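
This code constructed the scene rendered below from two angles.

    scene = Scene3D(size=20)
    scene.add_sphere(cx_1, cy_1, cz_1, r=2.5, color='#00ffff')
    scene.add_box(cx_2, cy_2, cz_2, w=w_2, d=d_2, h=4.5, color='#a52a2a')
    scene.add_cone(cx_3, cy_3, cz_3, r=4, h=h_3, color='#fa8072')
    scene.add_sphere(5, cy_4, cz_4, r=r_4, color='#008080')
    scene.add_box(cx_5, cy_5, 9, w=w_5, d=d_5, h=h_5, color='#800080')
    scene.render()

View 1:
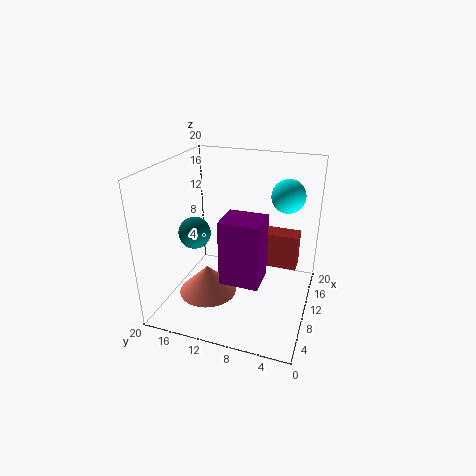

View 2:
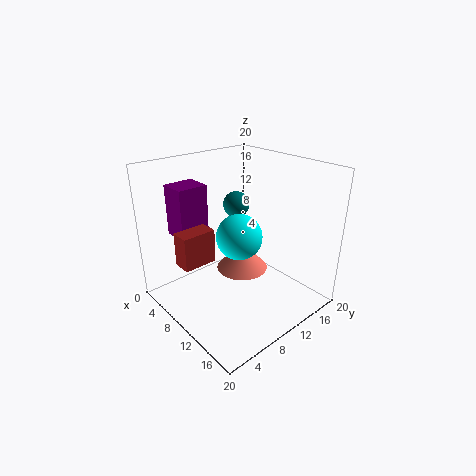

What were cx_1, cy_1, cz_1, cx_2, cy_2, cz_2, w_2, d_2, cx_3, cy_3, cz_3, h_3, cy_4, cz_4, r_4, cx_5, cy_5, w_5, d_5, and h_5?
cx_1 = 16.5, cy_1 = 4.5, cz_1 = 14.5, cx_2 = 7.5, cy_2 = 1.5, cz_2 = 8, w_2 = 2.5, d_2 = 4.5, cx_3 = 7, cy_3 = 13.5, cz_3 = 2.5, h_3 = 4, cy_4 = 14, cz_4 = 12.5, r_4 = 2, cx_5 = 0.5, cy_5 = 4.5, w_5 = 4, d_5 = 4.5, h_5 = 7.5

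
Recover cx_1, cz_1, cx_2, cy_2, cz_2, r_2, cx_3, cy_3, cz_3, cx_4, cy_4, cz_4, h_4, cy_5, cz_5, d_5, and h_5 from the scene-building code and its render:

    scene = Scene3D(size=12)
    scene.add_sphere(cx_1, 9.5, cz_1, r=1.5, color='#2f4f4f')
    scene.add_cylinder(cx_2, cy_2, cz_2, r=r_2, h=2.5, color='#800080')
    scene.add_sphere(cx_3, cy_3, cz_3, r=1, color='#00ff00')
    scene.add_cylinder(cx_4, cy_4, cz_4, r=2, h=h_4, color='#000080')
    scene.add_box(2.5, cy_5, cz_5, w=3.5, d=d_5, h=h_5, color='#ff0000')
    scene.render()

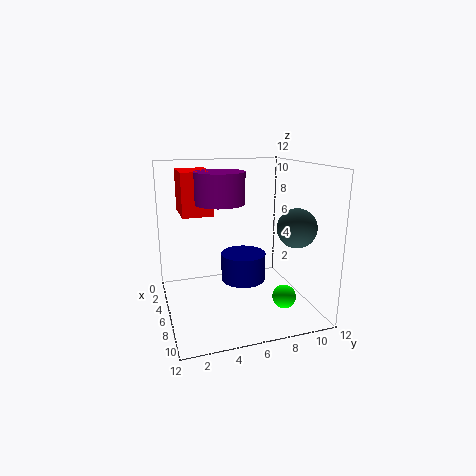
cx_1 = 9.5
cz_1 = 7.5
cx_2 = 6
cy_2 = 4.5
cz_2 = 9
r_2 = 2
cx_3 = 8
cy_3 = 9.5
cz_3 = 1
cx_4 = 4.5
cy_4 = 7
cz_4 = 1.5
h_4 = 2.5
cy_5 = 1.5
cz_5 = 8
d_5 = 2.5
h_5 = 3.5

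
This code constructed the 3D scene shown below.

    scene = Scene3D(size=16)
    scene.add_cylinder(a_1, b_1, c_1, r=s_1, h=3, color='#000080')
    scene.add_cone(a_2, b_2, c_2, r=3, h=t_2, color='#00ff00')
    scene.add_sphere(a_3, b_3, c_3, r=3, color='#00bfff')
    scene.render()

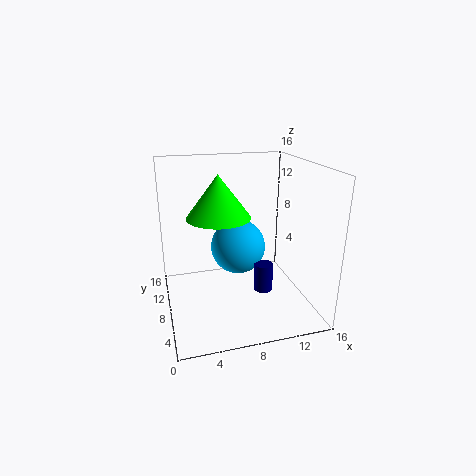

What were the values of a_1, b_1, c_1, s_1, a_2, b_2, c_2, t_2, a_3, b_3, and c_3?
a_1 = 10; b_1 = 5; c_1 = 3; s_1 = 1; a_2 = 5; b_2 = 4; c_2 = 12; t_2 = 4; a_3 = 8; b_3 = 8; c_3 = 7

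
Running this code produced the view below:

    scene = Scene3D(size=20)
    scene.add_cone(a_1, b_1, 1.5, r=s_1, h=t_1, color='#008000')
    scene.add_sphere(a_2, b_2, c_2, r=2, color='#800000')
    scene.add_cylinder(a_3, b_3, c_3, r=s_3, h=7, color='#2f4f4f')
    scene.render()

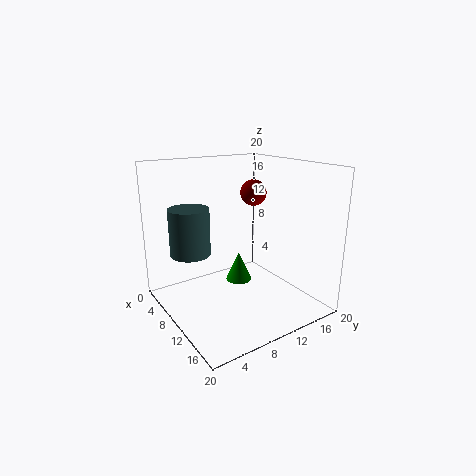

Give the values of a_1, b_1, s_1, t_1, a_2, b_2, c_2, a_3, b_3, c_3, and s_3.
a_1 = 6.5; b_1 = 12.5; s_1 = 2; t_1 = 4.5; a_2 = 6; b_2 = 15.5; c_2 = 15; a_3 = 4; b_3 = 5.5; c_3 = 6.5; s_3 = 3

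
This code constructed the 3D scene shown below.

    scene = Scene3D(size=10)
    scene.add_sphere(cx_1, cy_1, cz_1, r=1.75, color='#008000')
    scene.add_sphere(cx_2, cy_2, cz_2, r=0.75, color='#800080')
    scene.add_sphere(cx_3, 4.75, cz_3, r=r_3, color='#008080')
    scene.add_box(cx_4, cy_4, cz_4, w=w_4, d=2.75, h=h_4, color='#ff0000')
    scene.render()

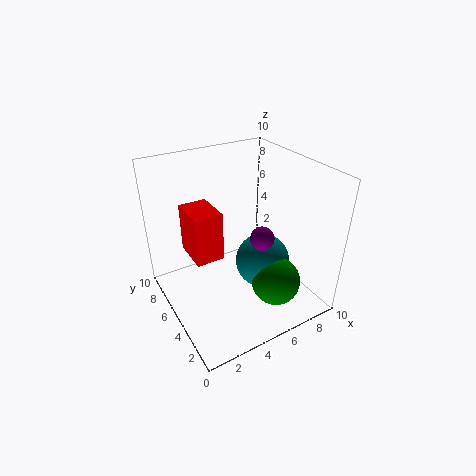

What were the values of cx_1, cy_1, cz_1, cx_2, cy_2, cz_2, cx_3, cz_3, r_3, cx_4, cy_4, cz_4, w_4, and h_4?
cx_1 = 7, cy_1 = 3, cz_1 = 1.75, cx_2 = 5.25, cy_2 = 2.5, cz_2 = 6.25, cx_3 = 7, cz_3 = 2.5, r_3 = 2, cx_4 = 2, cy_4 = 5.25, cz_4 = 3.5, w_4 = 2, h_4 = 3.5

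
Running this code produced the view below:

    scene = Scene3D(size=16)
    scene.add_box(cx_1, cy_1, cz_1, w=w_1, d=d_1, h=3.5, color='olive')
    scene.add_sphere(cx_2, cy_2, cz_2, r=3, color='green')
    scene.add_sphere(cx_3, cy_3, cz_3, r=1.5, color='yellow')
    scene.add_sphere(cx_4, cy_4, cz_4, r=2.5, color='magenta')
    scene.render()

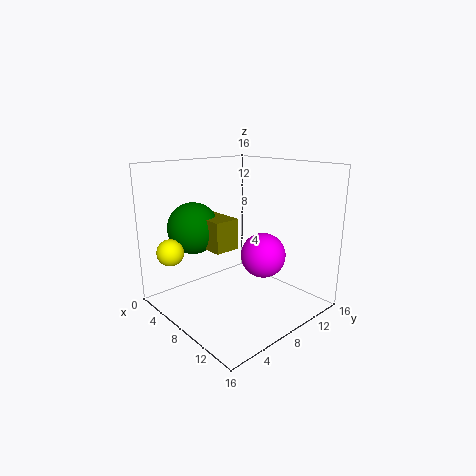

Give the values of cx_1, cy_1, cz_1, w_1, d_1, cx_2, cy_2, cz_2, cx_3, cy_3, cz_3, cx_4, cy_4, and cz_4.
cx_1 = 3; cy_1 = 5.5; cz_1 = 6.5; w_1 = 4.5; d_1 = 3; cx_2 = 3; cy_2 = 5.5; cz_2 = 8.5; cx_3 = 3.5; cy_3 = 2; cz_3 = 6.5; cx_4 = 10; cy_4 = 10; cz_4 = 6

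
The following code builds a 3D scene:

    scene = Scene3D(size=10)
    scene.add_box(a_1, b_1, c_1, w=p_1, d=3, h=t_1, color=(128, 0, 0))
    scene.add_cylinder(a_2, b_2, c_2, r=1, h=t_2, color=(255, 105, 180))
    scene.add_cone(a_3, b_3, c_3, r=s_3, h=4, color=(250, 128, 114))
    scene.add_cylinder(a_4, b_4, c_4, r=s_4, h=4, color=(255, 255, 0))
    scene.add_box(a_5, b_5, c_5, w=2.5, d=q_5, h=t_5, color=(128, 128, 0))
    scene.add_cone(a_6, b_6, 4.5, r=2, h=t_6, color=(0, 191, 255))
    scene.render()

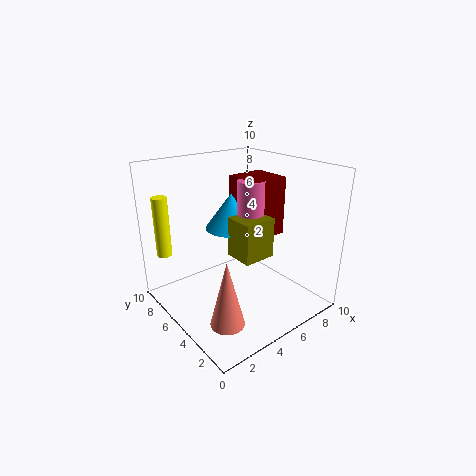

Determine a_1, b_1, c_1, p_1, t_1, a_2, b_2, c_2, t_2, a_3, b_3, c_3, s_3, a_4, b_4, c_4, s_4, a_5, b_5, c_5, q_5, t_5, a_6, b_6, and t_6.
a_1 = 6.75
b_1 = 5.25
c_1 = 4
p_1 = 3
t_1 = 4.5
a_2 = 7
b_2 = 6
c_2 = 4.25
t_2 = 4.25
a_3 = 1.25
b_3 = 1.25
c_3 = 2
s_3 = 1
a_4 = 0.5
b_4 = 7.25
c_4 = 4.25
s_4 = 0.5
a_5 = 5.25
b_5 = 4.25
c_5 = 3
q_5 = 2.25
t_5 = 3
a_6 = 6.5
b_6 = 7.75
t_6 = 2.75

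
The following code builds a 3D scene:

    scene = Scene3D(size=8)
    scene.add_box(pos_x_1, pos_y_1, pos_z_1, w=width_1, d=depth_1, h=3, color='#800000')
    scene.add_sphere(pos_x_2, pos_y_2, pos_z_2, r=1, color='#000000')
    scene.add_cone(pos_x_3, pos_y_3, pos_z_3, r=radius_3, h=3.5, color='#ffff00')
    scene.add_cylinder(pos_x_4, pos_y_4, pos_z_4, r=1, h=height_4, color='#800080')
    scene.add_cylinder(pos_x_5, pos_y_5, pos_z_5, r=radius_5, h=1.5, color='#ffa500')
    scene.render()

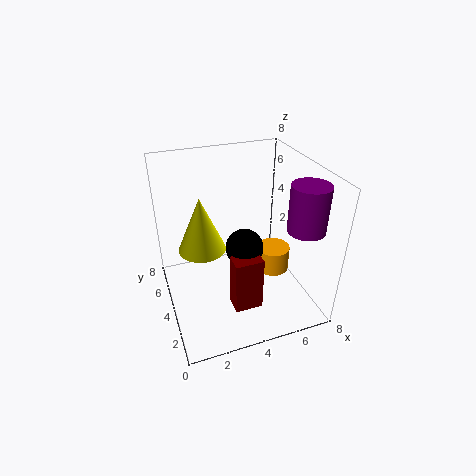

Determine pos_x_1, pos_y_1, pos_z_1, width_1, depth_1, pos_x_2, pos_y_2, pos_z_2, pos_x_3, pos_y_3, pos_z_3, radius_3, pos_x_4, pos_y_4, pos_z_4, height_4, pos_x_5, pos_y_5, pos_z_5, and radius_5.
pos_x_1 = 3, pos_y_1 = 1.5, pos_z_1 = 1, width_1 = 1.5, depth_1 = 1, pos_x_2 = 4, pos_y_2 = 3, pos_z_2 = 4, pos_x_3 = 2.5, pos_y_3 = 6.5, pos_z_3 = 2, radius_3 = 1.5, pos_x_4 = 7, pos_y_4 = 2, pos_z_4 = 5, height_4 = 2.5, pos_x_5 = 6.5, pos_y_5 = 4.5, pos_z_5 = 1, radius_5 = 1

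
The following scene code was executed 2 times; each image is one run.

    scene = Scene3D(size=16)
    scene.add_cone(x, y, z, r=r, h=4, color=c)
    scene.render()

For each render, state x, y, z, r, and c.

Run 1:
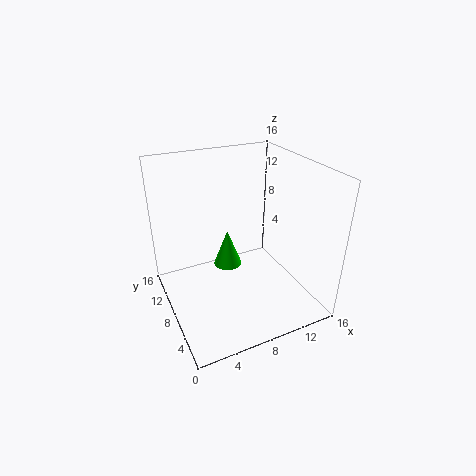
x = 6.5; y = 7.5; z = 5.5; r = 1.5; c = 'lime'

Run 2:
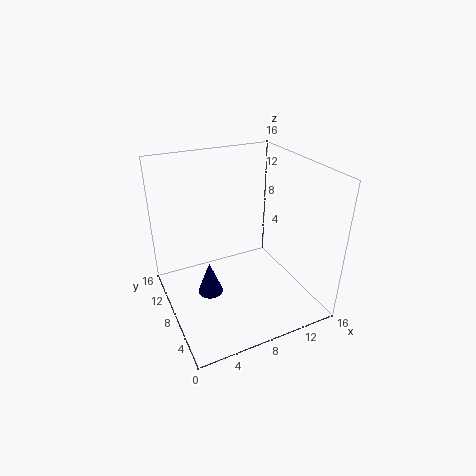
x = 5; y = 9.5; z = 0.5; r = 1.5; c = 'navy'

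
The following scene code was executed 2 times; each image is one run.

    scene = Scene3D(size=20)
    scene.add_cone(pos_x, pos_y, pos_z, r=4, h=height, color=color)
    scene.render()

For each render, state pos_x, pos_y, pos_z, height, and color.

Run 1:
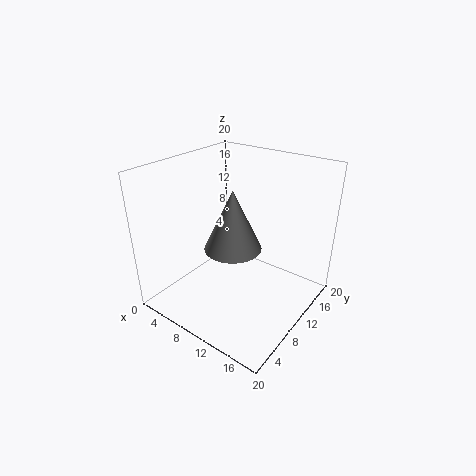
pos_x = 9.5; pos_y = 9.5; pos_z = 8.5; height = 8.5; color = 'gray'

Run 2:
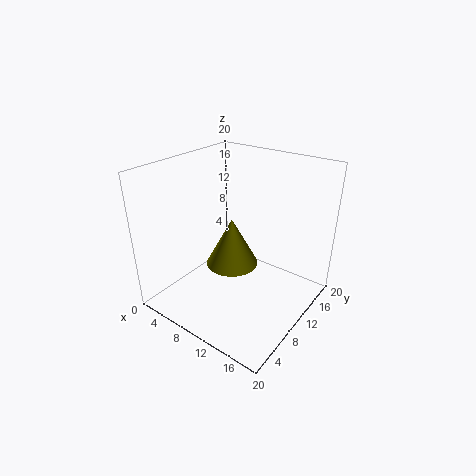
pos_x = 7; pos_y = 12.5; pos_z = 3.5; height = 7.5; color = 'olive'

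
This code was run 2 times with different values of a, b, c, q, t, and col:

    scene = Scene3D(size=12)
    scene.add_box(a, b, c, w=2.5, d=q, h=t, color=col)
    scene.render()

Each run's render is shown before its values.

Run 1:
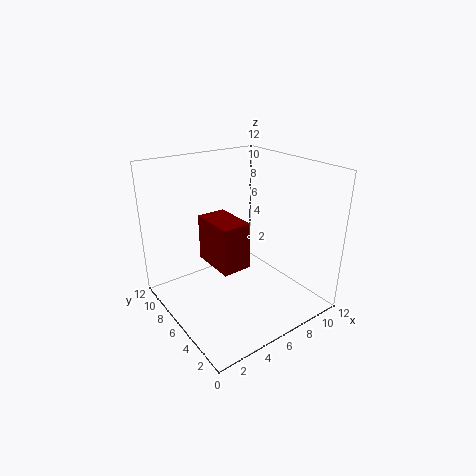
a = 4
b = 5
c = 3.5
q = 4
t = 4
col = 'maroon'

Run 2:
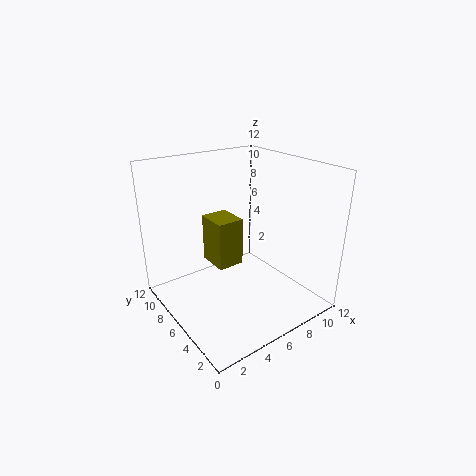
a = 5.5
b = 8
c = 2
q = 3
t = 4.5
col = 'olive'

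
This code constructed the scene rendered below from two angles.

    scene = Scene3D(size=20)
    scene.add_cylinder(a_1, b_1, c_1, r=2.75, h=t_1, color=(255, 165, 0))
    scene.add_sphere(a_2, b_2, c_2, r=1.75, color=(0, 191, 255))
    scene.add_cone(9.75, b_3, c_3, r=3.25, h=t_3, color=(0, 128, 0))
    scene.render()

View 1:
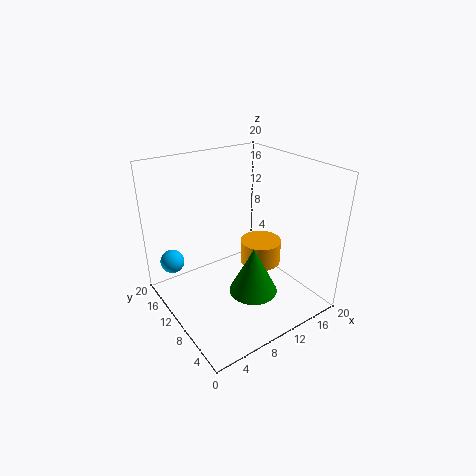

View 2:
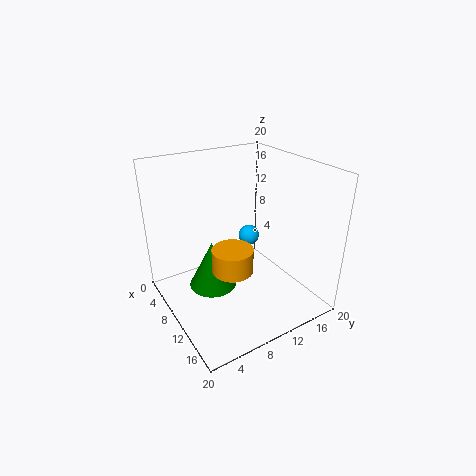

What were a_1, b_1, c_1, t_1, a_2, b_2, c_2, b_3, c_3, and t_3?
a_1 = 12.25; b_1 = 7.75; c_1 = 6.75; t_1 = 3.25; a_2 = 2.75; b_2 = 16.75; c_2 = 5.25; b_3 = 6; c_3 = 3.75; t_3 = 6.5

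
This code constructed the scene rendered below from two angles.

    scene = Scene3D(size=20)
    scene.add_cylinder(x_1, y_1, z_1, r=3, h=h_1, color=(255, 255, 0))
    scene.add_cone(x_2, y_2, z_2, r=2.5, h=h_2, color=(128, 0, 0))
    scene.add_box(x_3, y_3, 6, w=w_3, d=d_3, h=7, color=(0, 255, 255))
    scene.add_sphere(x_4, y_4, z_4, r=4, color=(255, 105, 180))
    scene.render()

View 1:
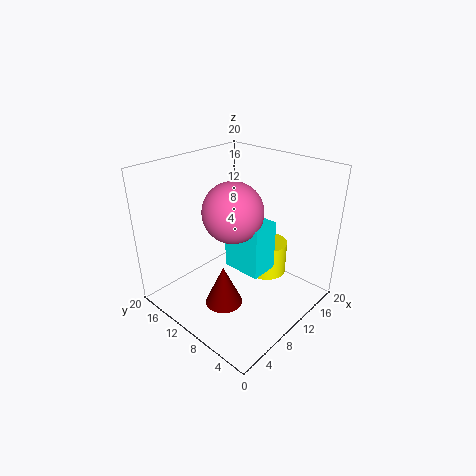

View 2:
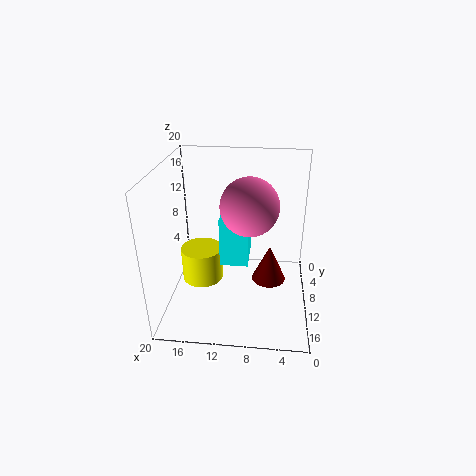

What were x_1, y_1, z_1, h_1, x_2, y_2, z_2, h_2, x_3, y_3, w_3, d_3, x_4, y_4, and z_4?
x_1 = 15.5; y_1 = 9; z_1 = 2.5; h_1 = 5; x_2 = 5.5; y_2 = 8.5; z_2 = 2.5; h_2 = 5.5; x_3 = 8.5; y_3 = 5.5; w_3 = 4; d_3 = 5.5; x_4 = 8.5; y_4 = 9.5; z_4 = 14.5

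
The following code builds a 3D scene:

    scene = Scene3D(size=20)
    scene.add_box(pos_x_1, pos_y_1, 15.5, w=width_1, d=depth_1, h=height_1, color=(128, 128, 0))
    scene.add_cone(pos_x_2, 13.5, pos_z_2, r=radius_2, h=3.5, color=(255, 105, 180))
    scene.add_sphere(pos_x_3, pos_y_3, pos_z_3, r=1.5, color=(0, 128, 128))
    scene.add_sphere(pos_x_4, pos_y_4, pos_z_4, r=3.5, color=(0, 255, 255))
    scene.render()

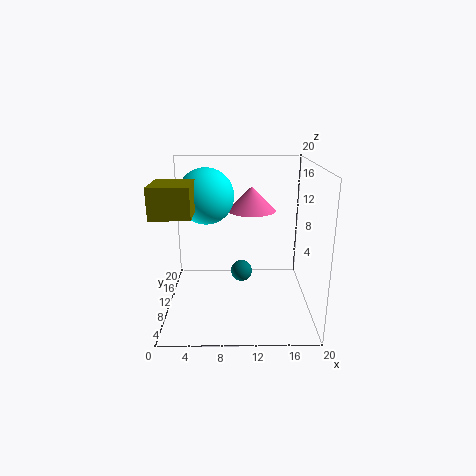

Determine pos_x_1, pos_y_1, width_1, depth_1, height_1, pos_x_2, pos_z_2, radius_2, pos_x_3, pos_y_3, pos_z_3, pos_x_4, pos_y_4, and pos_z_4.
pos_x_1 = 0.5
pos_y_1 = 0.5
width_1 = 4.5
depth_1 = 5
height_1 = 3.5
pos_x_2 = 12
pos_z_2 = 13
radius_2 = 3.5
pos_x_3 = 10.5
pos_y_3 = 10
pos_z_3 = 5
pos_x_4 = 6
pos_y_4 = 7.5
pos_z_4 = 16.5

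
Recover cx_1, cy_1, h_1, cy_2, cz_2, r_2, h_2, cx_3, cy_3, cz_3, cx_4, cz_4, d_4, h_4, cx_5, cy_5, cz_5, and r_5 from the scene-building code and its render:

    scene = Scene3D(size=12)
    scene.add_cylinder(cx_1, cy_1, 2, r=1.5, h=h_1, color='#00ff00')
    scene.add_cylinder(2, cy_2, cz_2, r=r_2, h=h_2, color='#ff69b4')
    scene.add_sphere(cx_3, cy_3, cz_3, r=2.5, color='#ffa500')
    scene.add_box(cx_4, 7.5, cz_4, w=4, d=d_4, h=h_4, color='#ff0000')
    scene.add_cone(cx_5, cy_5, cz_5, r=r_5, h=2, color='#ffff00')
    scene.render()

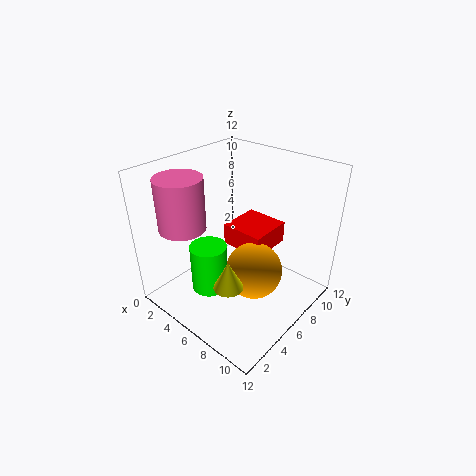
cx_1 = 5
cy_1 = 3.5
h_1 = 4
cy_2 = 3.5
cz_2 = 6.5
r_2 = 2
h_2 = 4.5
cx_3 = 7
cy_3 = 7
cz_3 = 2.5
cx_4 = 3
cz_4 = 3.5
d_4 = 4
h_4 = 2
cx_5 = 9.5
cy_5 = 1
cz_5 = 6
r_5 = 1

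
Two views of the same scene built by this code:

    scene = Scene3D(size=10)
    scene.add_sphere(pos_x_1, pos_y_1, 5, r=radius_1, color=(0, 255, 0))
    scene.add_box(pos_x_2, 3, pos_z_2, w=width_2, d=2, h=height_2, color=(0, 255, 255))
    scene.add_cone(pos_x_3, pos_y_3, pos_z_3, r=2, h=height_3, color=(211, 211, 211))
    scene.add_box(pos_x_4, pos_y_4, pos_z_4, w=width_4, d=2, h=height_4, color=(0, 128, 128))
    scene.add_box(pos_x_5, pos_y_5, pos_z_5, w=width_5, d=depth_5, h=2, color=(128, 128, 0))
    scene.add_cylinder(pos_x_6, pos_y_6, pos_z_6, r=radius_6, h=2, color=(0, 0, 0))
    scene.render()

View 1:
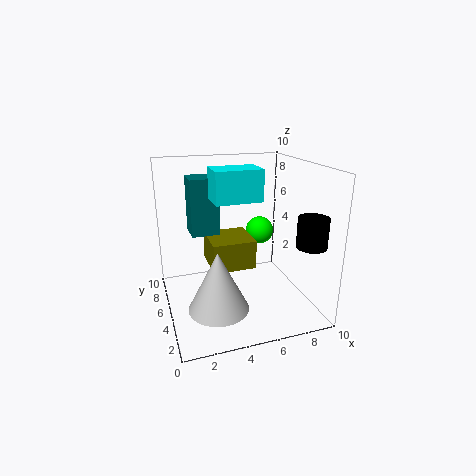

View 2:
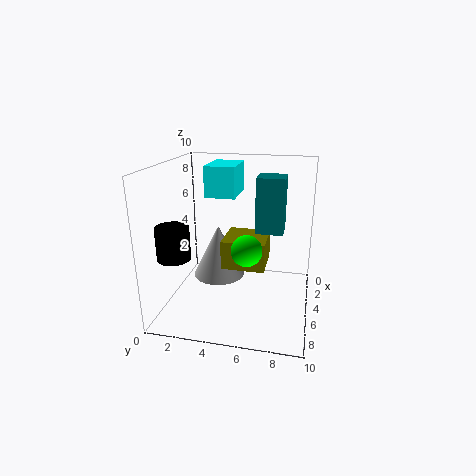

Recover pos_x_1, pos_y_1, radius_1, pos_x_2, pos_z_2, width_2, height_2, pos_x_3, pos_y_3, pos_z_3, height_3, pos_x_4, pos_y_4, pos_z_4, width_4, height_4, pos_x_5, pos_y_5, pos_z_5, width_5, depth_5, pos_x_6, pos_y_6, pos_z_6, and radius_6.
pos_x_1 = 7; pos_y_1 = 6; radius_1 = 1; pos_x_2 = 3; pos_z_2 = 8; width_2 = 3; height_2 = 2; pos_x_3 = 3; pos_y_3 = 3; pos_z_3 = 1; height_3 = 4; pos_x_4 = 2; pos_y_4 = 6; pos_z_4 = 5; width_4 = 2; height_4 = 4; pos_x_5 = 3; pos_y_5 = 4; pos_z_5 = 3; width_5 = 3; depth_5 = 3; pos_x_6 = 9; pos_y_6 = 2; pos_z_6 = 5; radius_6 = 1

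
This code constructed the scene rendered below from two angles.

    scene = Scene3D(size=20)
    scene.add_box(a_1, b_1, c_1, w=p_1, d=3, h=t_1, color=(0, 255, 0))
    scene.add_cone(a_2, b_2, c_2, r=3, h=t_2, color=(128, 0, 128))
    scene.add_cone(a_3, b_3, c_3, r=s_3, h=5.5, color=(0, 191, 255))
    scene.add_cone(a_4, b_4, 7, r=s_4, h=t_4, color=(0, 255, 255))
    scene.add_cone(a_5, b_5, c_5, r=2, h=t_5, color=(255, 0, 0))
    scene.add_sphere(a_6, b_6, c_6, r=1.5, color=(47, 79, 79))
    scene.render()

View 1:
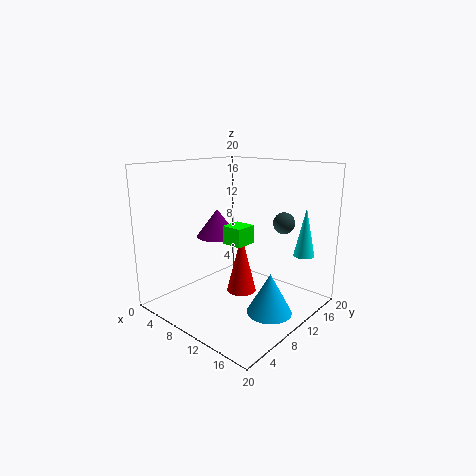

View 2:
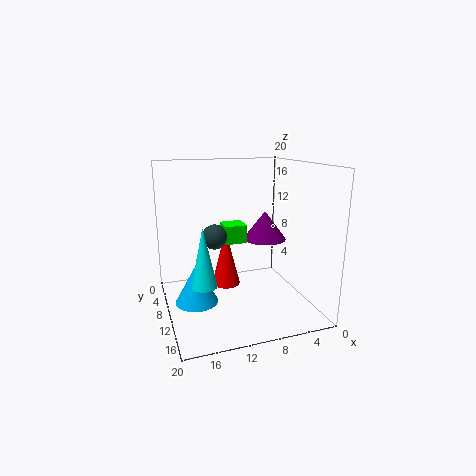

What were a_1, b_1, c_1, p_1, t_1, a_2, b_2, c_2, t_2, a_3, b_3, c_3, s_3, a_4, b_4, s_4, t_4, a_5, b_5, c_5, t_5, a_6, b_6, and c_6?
a_1 = 9, b_1 = 8, c_1 = 9.5, p_1 = 3, t_1 = 2.5, a_2 = 6, b_2 = 10, c_2 = 9.5, t_2 = 4, a_3 = 16, b_3 = 9.5, c_3 = 1, s_3 = 3, a_4 = 16.5, b_4 = 17, s_4 = 1.5, t_4 = 7, a_5 = 11.5, b_5 = 9, c_5 = 3, t_5 = 8, a_6 = 14.5, b_6 = 14.5, c_6 = 12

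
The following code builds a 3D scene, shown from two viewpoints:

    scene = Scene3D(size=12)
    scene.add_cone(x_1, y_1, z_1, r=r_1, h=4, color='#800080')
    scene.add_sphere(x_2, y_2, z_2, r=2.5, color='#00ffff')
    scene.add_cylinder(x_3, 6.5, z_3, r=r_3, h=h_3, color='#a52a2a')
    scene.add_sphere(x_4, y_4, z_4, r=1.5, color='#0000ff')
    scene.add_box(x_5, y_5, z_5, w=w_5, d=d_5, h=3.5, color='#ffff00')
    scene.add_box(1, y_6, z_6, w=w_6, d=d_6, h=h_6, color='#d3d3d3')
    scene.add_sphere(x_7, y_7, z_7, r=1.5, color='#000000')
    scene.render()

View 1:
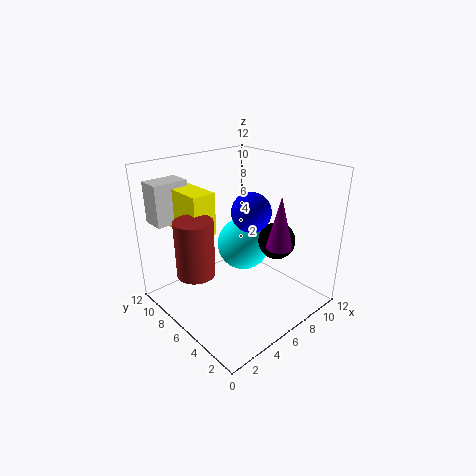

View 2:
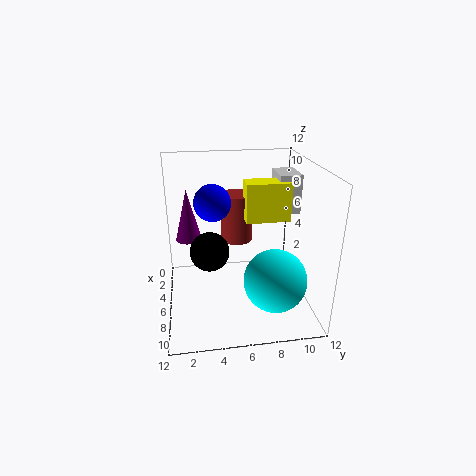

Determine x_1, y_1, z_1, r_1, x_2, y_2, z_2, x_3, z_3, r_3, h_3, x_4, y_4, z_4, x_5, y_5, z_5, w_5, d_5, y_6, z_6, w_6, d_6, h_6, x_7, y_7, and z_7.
x_1 = 6.5; y_1 = 2; z_1 = 6.5; r_1 = 1; x_2 = 9; y_2 = 8.5; z_2 = 3.5; x_3 = 2; z_3 = 4; r_3 = 1.5; h_3 = 4.5; x_4 = 5.5; y_4 = 4; z_4 = 9; x_5 = 2.5; y_5 = 7; z_5 = 6.5; w_5 = 2; d_5 = 4; y_6 = 10; z_6 = 7; w_6 = 3; d_6 = 2; h_6 = 3.5; x_7 = 8; y_7 = 3.5; z_7 = 6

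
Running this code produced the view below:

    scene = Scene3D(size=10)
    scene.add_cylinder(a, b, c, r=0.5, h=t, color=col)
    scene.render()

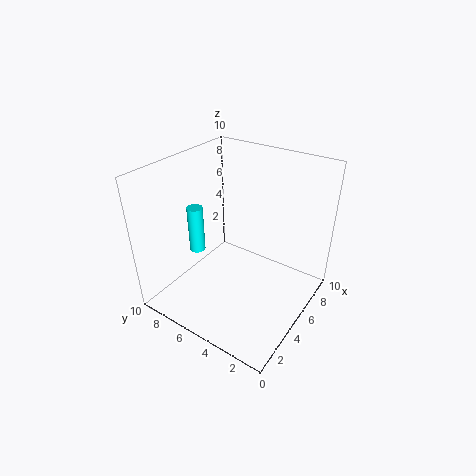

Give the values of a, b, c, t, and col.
a = 2.5, b = 6.5, c = 5, t = 3, col = 'cyan'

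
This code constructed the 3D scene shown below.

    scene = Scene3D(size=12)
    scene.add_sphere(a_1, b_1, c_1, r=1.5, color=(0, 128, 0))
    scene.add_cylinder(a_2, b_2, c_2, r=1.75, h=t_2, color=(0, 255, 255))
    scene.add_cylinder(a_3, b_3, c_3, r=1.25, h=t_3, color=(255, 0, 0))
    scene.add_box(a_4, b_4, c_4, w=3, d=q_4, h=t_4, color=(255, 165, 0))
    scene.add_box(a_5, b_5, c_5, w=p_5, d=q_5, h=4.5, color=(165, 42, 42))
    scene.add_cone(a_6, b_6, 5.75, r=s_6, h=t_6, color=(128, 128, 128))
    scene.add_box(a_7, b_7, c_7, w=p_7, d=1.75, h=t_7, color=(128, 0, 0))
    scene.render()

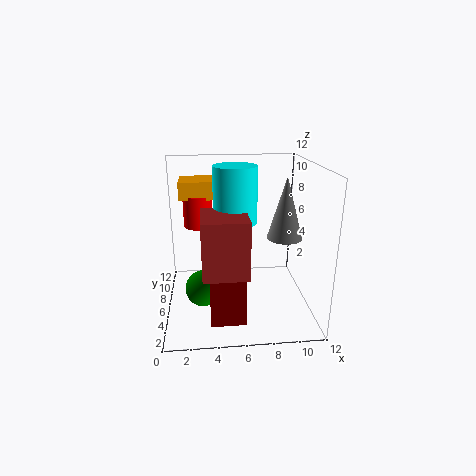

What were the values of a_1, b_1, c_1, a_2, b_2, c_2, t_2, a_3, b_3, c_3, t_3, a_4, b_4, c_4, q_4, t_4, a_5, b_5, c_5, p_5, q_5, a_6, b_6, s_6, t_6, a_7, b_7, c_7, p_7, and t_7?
a_1 = 3
b_1 = 5
c_1 = 2
a_2 = 5.75
b_2 = 5.75
c_2 = 7.5
t_2 = 4.5
a_3 = 2.75
b_3 = 8
c_3 = 6.5
t_3 = 2.75
a_4 = 1.25
b_4 = 7
c_4 = 9
q_4 = 3
t_4 = 1.5
a_5 = 3
b_5 = 1.75
c_5 = 4.25
p_5 = 3.5
q_5 = 4
a_6 = 10
b_6 = 6.25
s_6 = 1.5
t_6 = 5.25
a_7 = 3.5
b_7 = 2
c_7 = 0.25
p_7 = 2.75
t_7 = 4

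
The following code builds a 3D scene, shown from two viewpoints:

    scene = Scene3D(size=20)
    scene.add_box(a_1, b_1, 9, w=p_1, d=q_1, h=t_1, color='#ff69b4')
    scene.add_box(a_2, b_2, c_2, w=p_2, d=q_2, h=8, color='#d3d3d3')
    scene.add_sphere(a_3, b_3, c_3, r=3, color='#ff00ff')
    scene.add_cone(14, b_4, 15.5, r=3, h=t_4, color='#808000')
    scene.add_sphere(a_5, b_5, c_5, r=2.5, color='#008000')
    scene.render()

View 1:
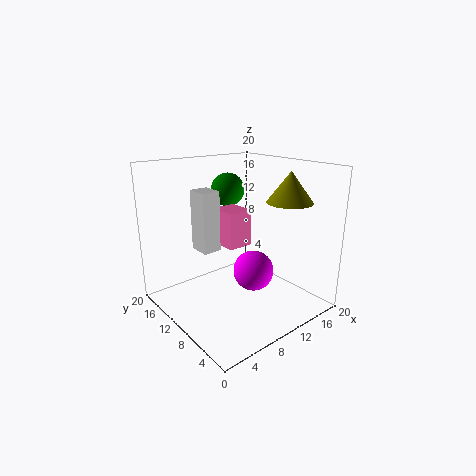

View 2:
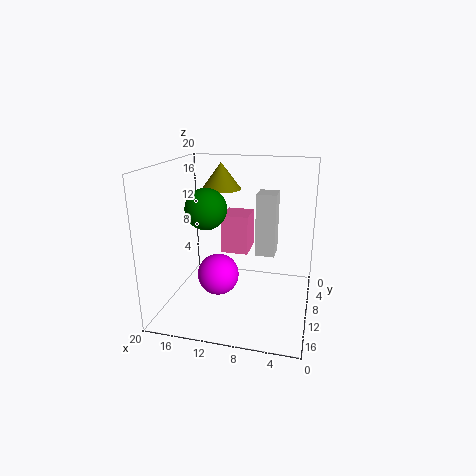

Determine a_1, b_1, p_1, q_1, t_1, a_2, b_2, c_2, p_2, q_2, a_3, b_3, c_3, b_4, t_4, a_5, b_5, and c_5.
a_1 = 8
b_1 = 9
p_1 = 3.5
q_1 = 4
t_1 = 5
a_2 = 4.5
b_2 = 10
c_2 = 9
p_2 = 2.5
q_2 = 3
a_3 = 13
b_3 = 10
c_3 = 4
b_4 = 4.5
t_4 = 4
a_5 = 12.5
b_5 = 15.5
c_5 = 15.5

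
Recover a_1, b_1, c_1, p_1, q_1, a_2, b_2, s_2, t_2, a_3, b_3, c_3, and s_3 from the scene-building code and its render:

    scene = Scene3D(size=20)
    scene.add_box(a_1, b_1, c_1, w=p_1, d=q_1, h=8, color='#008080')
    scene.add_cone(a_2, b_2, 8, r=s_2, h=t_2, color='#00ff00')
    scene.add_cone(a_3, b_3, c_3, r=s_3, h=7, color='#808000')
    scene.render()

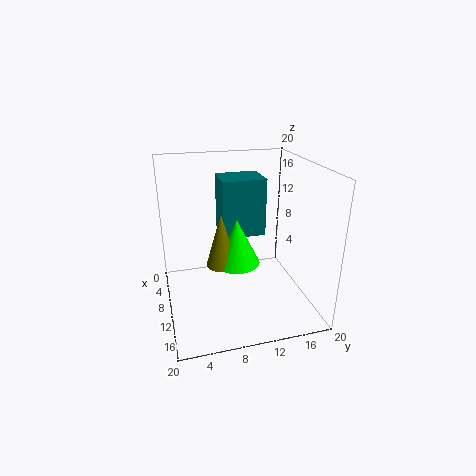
a_1 = 5, b_1 = 8, c_1 = 10, p_1 = 5, q_1 = 6, a_2 = 13, b_2 = 9, s_2 = 3, t_2 = 6, a_3 = 13, b_3 = 7, c_3 = 8, s_3 = 2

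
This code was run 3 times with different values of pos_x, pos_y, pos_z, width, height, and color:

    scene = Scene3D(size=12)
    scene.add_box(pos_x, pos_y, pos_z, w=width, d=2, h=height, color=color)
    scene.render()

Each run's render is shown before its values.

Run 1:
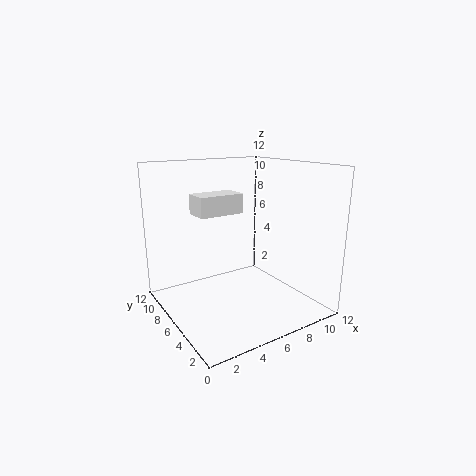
pos_x = 2; pos_y = 4.5; pos_z = 8.5; width = 3.5; height = 1.5; color = 'white'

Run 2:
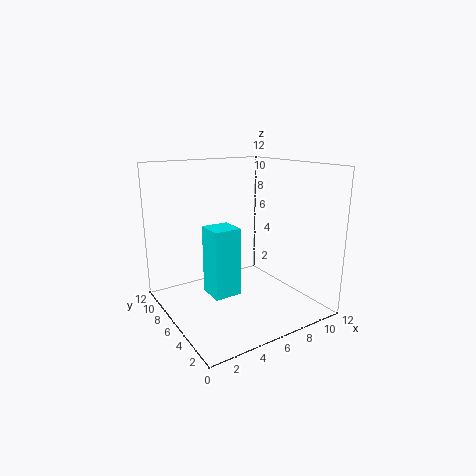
pos_x = 2; pos_y = 2.5; pos_z = 3; width = 2; height = 5; color = 'cyan'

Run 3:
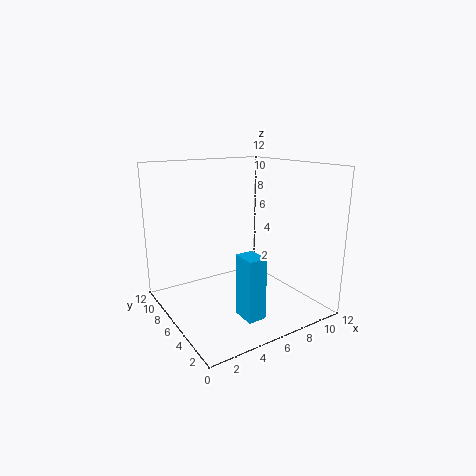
pos_x = 4.5; pos_y = 2; pos_z = 0.5; width = 1.5; height = 5; color = 'deepskyblue'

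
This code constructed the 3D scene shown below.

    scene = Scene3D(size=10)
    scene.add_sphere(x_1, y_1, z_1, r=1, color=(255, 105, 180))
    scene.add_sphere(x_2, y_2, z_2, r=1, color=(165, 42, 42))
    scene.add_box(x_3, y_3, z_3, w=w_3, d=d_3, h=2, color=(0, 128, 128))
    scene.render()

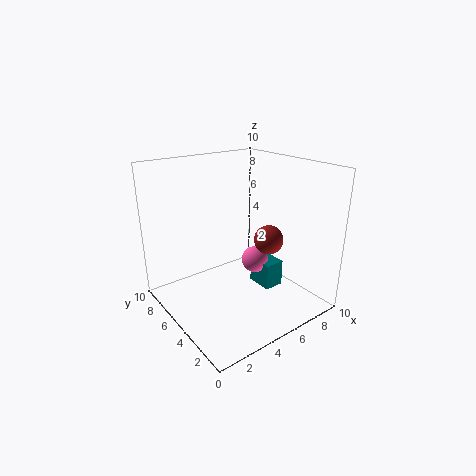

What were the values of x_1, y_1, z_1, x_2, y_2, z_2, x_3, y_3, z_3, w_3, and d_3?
x_1 = 7; y_1 = 5.5; z_1 = 2.5; x_2 = 6.5; y_2 = 3.5; z_2 = 5; x_3 = 7; y_3 = 4; z_3 = 0.5; w_3 = 1.5; d_3 = 2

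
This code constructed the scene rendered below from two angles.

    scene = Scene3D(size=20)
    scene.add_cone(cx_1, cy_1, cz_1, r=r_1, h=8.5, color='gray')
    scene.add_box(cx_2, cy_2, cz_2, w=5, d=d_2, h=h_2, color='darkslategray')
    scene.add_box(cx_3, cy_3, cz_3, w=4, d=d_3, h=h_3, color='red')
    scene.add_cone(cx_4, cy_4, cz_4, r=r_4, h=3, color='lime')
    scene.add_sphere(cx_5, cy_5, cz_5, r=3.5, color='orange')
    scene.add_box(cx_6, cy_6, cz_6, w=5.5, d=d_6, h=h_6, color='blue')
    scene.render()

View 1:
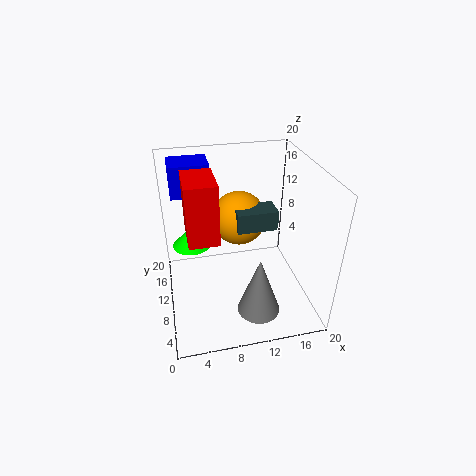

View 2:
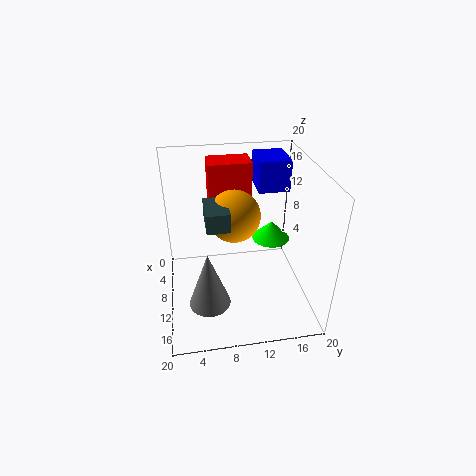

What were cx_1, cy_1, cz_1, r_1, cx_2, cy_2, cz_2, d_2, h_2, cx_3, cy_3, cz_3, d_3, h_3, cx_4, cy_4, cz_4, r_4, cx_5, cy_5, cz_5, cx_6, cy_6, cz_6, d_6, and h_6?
cx_1 = 12; cy_1 = 5.5; cz_1 = 0.5; r_1 = 3; cx_2 = 9; cy_2 = 5.5; cz_2 = 13.5; d_2 = 3; h_2 = 2.5; cx_3 = 3; cy_3 = 6.5; cz_3 = 11.5; d_3 = 6; h_3 = 8; cx_4 = 4; cy_4 = 16.5; cz_4 = 5.5; r_4 = 3; cx_5 = 10; cy_5 = 9.5; cz_5 = 13.5; cx_6 = 1.5; cy_6 = 13.5; cz_6 = 15; d_6 = 4.5; h_6 = 4.5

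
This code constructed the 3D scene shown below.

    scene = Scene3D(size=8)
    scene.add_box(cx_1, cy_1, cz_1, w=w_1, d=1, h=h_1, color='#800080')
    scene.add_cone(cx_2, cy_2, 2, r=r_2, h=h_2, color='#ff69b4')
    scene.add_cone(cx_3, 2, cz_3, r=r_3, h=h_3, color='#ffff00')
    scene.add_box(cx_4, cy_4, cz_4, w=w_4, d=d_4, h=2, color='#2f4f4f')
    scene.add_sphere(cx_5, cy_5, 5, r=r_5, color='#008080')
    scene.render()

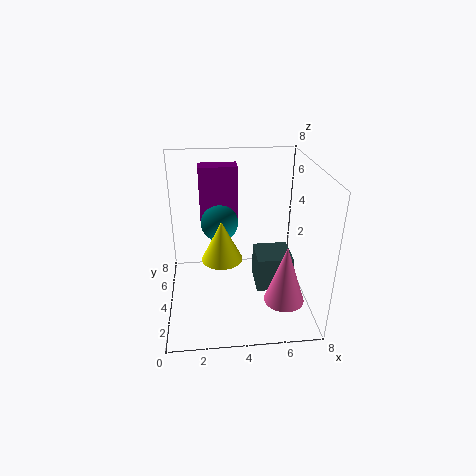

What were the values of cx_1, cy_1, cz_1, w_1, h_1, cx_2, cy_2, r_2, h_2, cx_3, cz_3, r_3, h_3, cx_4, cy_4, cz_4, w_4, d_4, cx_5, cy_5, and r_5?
cx_1 = 2
cy_1 = 4
cz_1 = 5
w_1 = 2
h_1 = 3
cx_2 = 6
cy_2 = 1
r_2 = 1
h_2 = 3
cx_3 = 3
cz_3 = 4
r_3 = 1
h_3 = 2
cx_4 = 5
cy_4 = 3
cz_4 = 1
w_4 = 2
d_4 = 2
cx_5 = 3
cy_5 = 4
r_5 = 1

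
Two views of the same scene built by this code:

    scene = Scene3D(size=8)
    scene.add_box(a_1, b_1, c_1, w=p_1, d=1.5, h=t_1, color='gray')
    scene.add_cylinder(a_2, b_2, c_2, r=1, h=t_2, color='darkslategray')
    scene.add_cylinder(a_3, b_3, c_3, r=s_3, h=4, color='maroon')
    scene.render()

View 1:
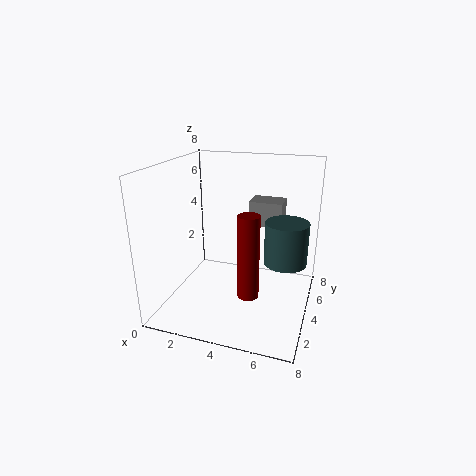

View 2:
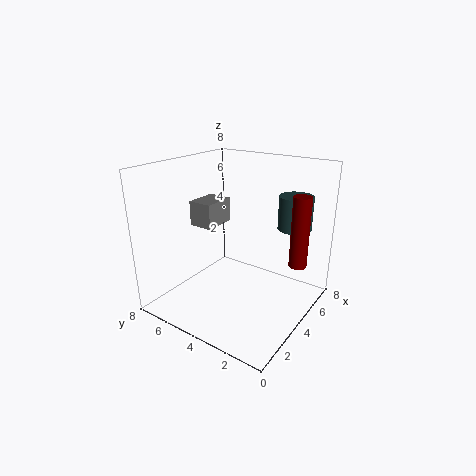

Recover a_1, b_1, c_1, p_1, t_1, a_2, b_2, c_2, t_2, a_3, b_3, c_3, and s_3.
a_1 = 4; b_1 = 6; c_1 = 4; p_1 = 2; t_1 = 1.5; a_2 = 7; b_2 = 2; c_2 = 4; t_2 = 2; a_3 = 5.5; b_3 = 1; c_3 = 2.5; s_3 = 0.5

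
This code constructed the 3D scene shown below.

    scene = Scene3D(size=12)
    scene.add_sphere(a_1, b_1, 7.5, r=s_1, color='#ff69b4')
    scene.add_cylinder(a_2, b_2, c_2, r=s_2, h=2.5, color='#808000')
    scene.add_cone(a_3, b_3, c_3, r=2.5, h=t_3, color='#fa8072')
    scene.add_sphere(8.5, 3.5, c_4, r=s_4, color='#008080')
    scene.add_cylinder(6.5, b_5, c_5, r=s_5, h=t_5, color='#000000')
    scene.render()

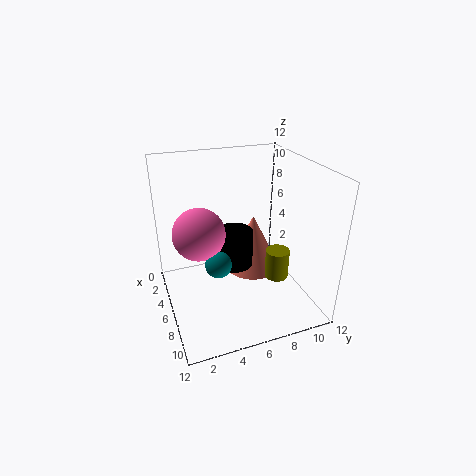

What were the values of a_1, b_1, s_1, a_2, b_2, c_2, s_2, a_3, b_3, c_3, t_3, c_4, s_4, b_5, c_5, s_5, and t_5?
a_1 = 7; b_1 = 2.5; s_1 = 2; a_2 = 7.5; b_2 = 9; c_2 = 2.5; s_2 = 1; a_3 = 4.5; b_3 = 8; c_3 = 2; t_3 = 5; c_4 = 5.5; s_4 = 1; b_5 = 5.5; c_5 = 4; s_5 = 1.5; t_5 = 3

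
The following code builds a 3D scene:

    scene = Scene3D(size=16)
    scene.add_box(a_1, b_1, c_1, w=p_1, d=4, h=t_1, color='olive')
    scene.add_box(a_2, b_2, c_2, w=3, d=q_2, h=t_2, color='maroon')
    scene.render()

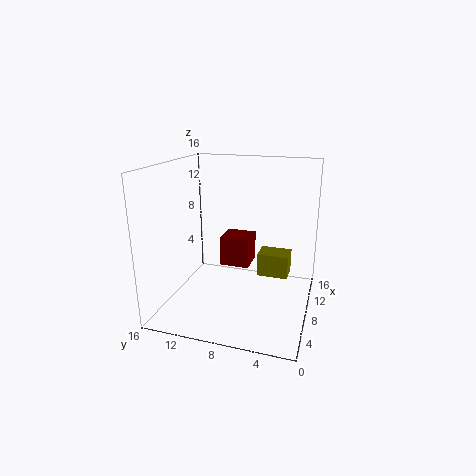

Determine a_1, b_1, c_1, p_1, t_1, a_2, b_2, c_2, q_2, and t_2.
a_1 = 13, b_1 = 3, c_1 = 1, p_1 = 3, t_1 = 3, a_2 = 5, b_2 = 6, c_2 = 6, q_2 = 3, t_2 = 3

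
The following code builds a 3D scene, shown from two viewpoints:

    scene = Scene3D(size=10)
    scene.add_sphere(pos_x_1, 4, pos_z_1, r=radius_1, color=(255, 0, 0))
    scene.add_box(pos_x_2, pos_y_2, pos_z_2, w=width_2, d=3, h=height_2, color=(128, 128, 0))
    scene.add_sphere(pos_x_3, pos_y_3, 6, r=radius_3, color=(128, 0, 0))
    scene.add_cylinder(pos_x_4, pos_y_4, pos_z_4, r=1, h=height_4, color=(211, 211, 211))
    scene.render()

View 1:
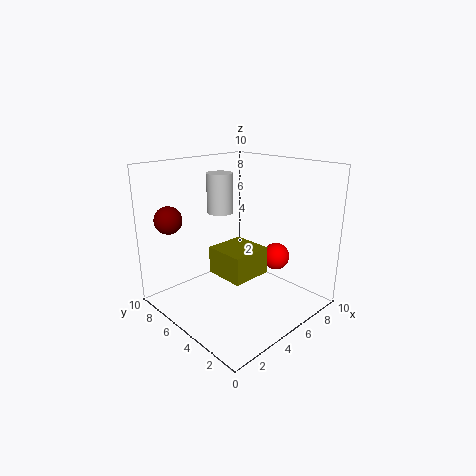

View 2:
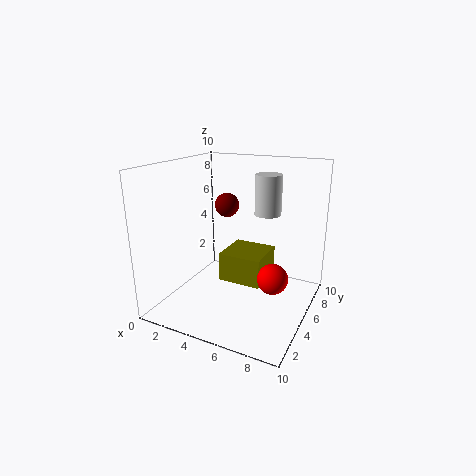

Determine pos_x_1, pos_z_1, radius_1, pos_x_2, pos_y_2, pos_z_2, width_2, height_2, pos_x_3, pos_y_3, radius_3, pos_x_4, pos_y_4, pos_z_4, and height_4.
pos_x_1 = 8, pos_z_1 = 3, radius_1 = 1, pos_x_2 = 4, pos_y_2 = 4, pos_z_2 = 2, width_2 = 3, height_2 = 2, pos_x_3 = 2, pos_y_3 = 9, radius_3 = 1, pos_x_4 = 6, pos_y_4 = 8, pos_z_4 = 6, height_4 = 3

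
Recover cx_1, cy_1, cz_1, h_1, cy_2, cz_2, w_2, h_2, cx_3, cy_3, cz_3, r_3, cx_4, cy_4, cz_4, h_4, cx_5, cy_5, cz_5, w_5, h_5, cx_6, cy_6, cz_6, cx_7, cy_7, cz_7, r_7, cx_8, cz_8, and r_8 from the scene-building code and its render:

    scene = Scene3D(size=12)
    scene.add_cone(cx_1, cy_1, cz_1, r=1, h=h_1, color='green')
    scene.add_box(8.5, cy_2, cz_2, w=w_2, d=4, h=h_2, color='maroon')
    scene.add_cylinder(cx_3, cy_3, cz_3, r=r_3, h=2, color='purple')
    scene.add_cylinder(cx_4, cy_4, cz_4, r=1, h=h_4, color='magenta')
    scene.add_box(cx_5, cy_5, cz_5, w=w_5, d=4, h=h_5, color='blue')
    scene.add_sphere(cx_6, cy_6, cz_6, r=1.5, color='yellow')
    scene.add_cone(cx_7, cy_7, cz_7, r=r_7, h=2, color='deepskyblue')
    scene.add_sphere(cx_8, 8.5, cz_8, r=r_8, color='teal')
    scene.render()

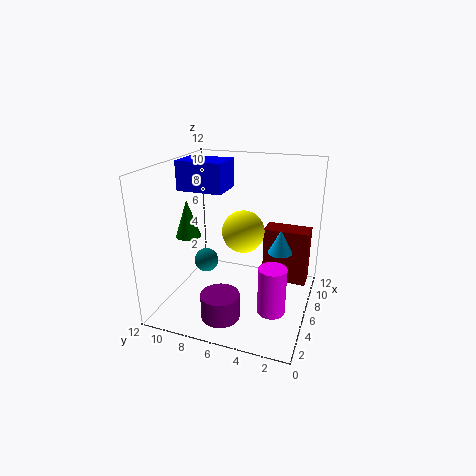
cx_1 = 4
cy_1 = 9.5
cz_1 = 6.5
h_1 = 3
cy_2 = 0.5
cz_2 = 1
w_2 = 2
h_2 = 5
cx_3 = 2
cy_3 = 6
cz_3 = 1
r_3 = 1.5
cx_4 = 2
cy_4 = 2
cz_4 = 2.5
h_4 = 3.5
cx_5 = 6
cy_5 = 7.5
cz_5 = 9.5
w_5 = 3
h_5 = 2.5
cx_6 = 3
cy_6 = 4.5
cz_6 = 8
cx_7 = 6.5
cy_7 = 2.5
cz_7 = 5
r_7 = 1
cx_8 = 5
cz_8 = 4
r_8 = 1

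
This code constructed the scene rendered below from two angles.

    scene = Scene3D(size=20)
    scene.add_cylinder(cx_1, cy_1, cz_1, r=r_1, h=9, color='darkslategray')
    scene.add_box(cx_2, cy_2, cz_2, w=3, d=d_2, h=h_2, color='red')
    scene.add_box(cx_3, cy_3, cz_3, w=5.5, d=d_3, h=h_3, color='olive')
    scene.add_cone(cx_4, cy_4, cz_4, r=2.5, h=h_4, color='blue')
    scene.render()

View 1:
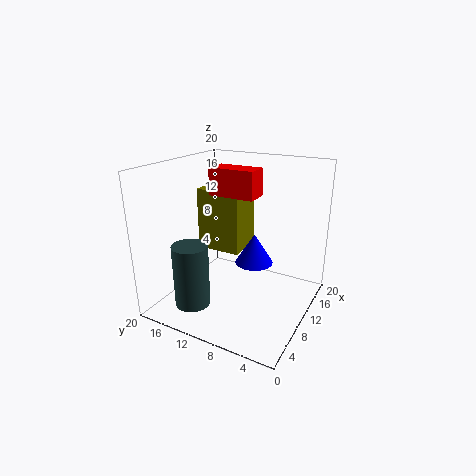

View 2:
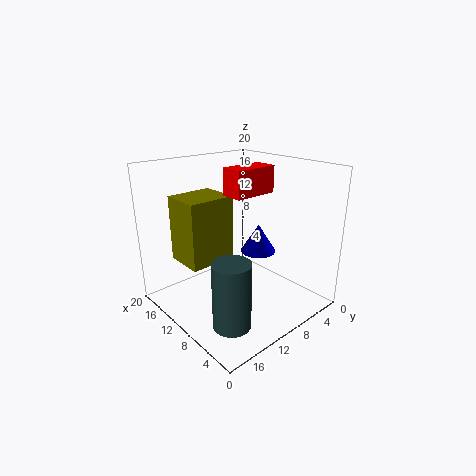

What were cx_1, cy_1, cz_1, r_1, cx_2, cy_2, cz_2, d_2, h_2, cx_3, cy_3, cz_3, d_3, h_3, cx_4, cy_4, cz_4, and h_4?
cx_1 = 5.5; cy_1 = 15; cz_1 = 0.5; r_1 = 2.5; cx_2 = 7; cy_2 = 6.5; cz_2 = 16.5; d_2 = 6; h_2 = 3.5; cx_3 = 10.5; cy_3 = 10.5; cz_3 = 7; d_3 = 6.5; h_3 = 9; cx_4 = 9; cy_4 = 7; cz_4 = 7.5; h_4 = 4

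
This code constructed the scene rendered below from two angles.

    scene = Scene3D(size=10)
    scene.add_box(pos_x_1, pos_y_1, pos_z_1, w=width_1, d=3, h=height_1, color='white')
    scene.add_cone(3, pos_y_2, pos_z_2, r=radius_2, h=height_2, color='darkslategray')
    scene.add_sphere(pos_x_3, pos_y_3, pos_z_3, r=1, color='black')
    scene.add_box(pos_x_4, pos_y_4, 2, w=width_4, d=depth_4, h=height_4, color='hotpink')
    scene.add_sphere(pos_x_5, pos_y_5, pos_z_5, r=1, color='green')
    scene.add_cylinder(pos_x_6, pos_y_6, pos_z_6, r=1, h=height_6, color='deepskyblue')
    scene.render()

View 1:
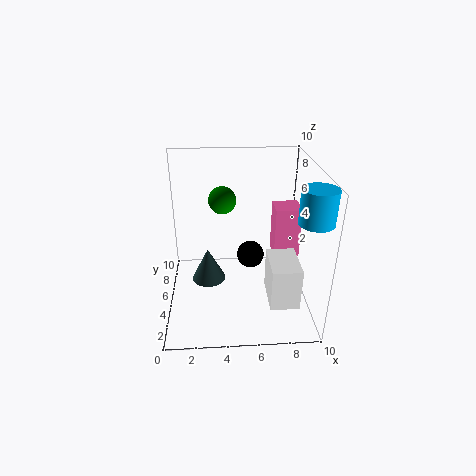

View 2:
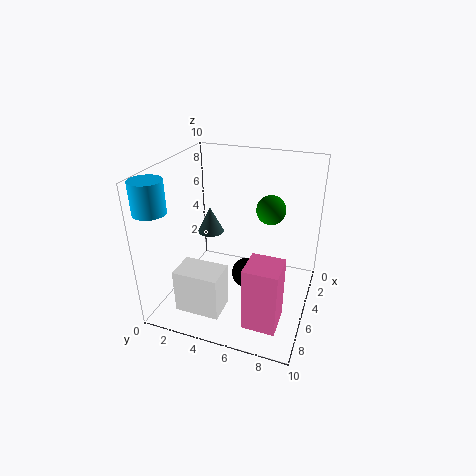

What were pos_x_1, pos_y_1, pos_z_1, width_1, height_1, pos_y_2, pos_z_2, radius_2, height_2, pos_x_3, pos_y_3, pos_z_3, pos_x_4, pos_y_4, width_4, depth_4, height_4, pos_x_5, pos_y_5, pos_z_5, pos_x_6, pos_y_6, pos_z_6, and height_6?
pos_x_1 = 7; pos_y_1 = 2; pos_z_1 = 1; width_1 = 2; height_1 = 3; pos_y_2 = 2; pos_z_2 = 4; radius_2 = 1; height_2 = 2; pos_x_3 = 6; pos_y_3 = 6; pos_z_3 = 3; pos_x_4 = 8; pos_y_4 = 7; width_4 = 2; depth_4 = 2; height_4 = 4; pos_x_5 = 4; pos_y_5 = 7; pos_z_5 = 7; pos_x_6 = 9; pos_y_6 = 1; pos_z_6 = 8; height_6 = 2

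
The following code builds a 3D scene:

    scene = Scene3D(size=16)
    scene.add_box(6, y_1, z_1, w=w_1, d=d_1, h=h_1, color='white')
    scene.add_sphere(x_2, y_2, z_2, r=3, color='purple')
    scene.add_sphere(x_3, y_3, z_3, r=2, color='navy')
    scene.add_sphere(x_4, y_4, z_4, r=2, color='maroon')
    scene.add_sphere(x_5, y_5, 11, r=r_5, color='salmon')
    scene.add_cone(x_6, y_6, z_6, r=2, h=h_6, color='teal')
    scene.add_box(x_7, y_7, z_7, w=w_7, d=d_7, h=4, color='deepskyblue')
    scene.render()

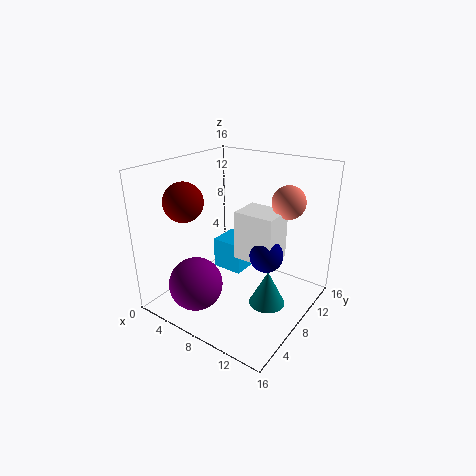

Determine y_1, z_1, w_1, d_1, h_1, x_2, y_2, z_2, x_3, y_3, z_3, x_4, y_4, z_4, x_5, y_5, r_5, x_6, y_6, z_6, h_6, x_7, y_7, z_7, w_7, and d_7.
y_1 = 10; z_1 = 4; w_1 = 5; d_1 = 4; h_1 = 6; x_2 = 5; y_2 = 4; z_2 = 3; x_3 = 10; y_3 = 11; z_3 = 5; x_4 = 5; y_4 = 3; z_4 = 13; x_5 = 11; y_5 = 14; r_5 = 2; x_6 = 12; y_6 = 8; z_6 = 1; h_6 = 4; x_7 = 2; y_7 = 11; z_7 = 1; w_7 = 4; d_7 = 4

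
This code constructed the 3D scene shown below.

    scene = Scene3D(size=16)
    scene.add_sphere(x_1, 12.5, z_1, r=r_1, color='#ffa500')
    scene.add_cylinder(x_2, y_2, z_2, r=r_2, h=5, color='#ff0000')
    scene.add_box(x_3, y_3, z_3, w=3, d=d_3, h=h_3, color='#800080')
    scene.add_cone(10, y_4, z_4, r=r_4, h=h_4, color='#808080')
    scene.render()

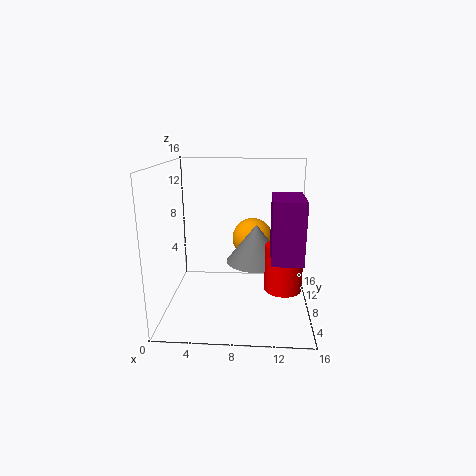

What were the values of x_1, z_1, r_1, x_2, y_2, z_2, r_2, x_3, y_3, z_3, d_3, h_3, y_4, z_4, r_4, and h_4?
x_1 = 9.5, z_1 = 6.5, r_1 = 2.5, x_2 = 13, y_2 = 6, z_2 = 3, r_2 = 2, x_3 = 11.5, y_3 = 1.5, z_3 = 7.5, d_3 = 5, h_3 = 6, y_4 = 10, z_4 = 4.5, r_4 = 3.5, h_4 = 4.5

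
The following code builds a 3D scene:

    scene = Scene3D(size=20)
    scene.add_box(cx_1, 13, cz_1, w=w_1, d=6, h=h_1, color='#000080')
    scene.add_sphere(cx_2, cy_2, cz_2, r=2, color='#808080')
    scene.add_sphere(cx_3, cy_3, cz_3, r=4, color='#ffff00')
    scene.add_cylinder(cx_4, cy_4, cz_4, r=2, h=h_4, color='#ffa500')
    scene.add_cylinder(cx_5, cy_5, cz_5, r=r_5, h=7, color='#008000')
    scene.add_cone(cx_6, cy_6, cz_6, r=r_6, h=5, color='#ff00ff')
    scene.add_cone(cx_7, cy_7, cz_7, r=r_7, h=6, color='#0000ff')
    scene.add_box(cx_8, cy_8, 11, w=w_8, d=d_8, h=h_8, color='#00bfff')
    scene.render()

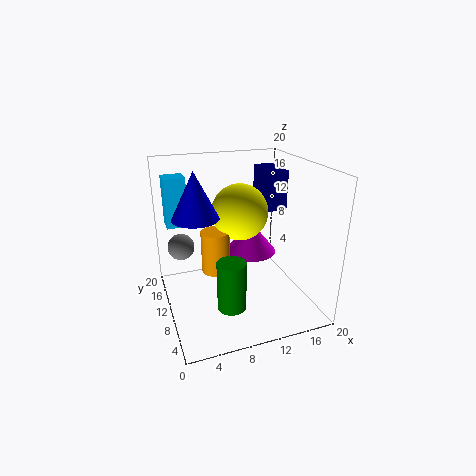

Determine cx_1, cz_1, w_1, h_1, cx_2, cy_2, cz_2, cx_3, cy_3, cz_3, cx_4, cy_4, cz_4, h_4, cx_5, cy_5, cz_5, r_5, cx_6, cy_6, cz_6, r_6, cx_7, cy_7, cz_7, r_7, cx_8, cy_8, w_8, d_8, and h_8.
cx_1 = 16; cz_1 = 12; w_1 = 3; h_1 = 6; cx_2 = 3; cy_2 = 16; cz_2 = 7; cx_3 = 11; cy_3 = 12; cz_3 = 13; cx_4 = 7; cy_4 = 11; cz_4 = 5; h_4 = 6; cx_5 = 8; cy_5 = 7; cz_5 = 1; r_5 = 2; cx_6 = 14; cy_6 = 15; cz_6 = 5; r_6 = 4; cx_7 = 4; cy_7 = 9; cz_7 = 14; r_7 = 3; cx_8 = 1; cy_8 = 14; w_8 = 3; d_8 = 3; h_8 = 7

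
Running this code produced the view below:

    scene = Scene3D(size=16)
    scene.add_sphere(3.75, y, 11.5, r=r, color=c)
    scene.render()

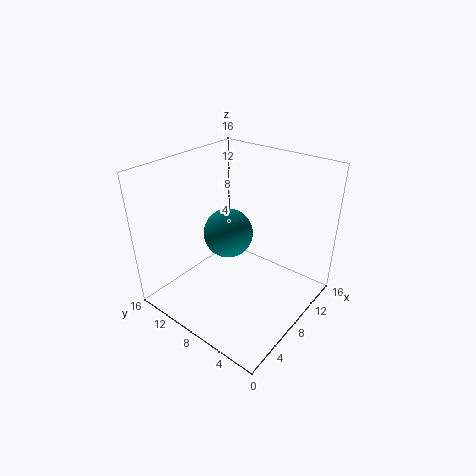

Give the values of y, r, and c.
y = 5.75, r = 2.25, c = 'teal'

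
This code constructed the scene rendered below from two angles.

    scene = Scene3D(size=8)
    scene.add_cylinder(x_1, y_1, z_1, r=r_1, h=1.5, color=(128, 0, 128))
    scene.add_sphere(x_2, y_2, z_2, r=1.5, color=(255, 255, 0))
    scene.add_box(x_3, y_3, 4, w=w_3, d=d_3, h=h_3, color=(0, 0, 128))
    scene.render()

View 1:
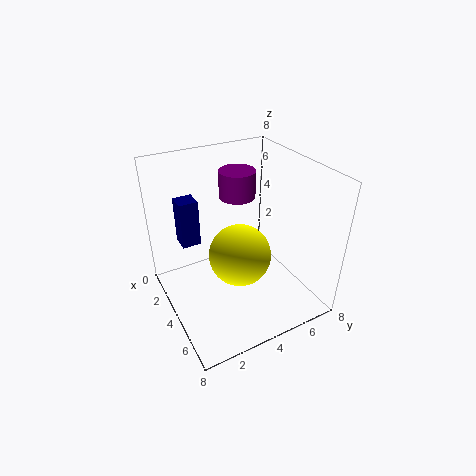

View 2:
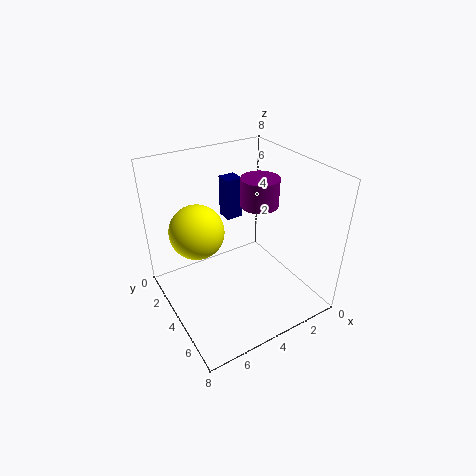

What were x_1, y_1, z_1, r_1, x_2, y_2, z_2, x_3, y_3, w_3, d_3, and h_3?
x_1 = 3, y_1 = 4.5, z_1 = 6, r_1 = 1, x_2 = 6, y_2 = 3, z_2 = 4.5, x_3 = 2.5, y_3 = 1, w_3 = 1, d_3 = 1, h_3 = 2.5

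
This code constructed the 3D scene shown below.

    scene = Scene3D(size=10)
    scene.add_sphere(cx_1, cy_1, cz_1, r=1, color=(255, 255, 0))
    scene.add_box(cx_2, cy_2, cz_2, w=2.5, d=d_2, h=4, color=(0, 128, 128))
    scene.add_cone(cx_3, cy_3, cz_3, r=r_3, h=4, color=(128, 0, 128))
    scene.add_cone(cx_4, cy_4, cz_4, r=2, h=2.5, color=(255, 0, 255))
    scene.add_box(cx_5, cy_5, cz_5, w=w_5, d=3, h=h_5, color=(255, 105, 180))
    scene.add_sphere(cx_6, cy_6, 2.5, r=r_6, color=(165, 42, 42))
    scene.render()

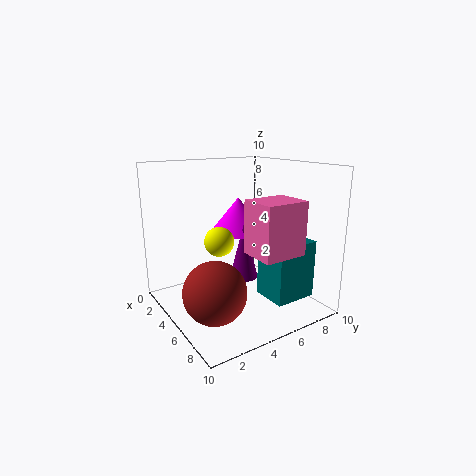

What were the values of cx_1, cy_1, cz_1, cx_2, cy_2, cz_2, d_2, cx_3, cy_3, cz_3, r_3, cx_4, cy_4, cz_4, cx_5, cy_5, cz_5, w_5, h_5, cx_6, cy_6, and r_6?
cx_1 = 5
cy_1 = 3.5
cz_1 = 5
cx_2 = 6
cy_2 = 6
cz_2 = 1
d_2 = 3
cx_3 = 5
cy_3 = 5.5
cz_3 = 2
r_3 = 1
cx_4 = 3.5
cy_4 = 6
cz_4 = 5
cx_5 = 6.5
cy_5 = 4.5
cz_5 = 4.5
w_5 = 2.5
h_5 = 3.5
cx_6 = 7
cy_6 = 2
r_6 = 2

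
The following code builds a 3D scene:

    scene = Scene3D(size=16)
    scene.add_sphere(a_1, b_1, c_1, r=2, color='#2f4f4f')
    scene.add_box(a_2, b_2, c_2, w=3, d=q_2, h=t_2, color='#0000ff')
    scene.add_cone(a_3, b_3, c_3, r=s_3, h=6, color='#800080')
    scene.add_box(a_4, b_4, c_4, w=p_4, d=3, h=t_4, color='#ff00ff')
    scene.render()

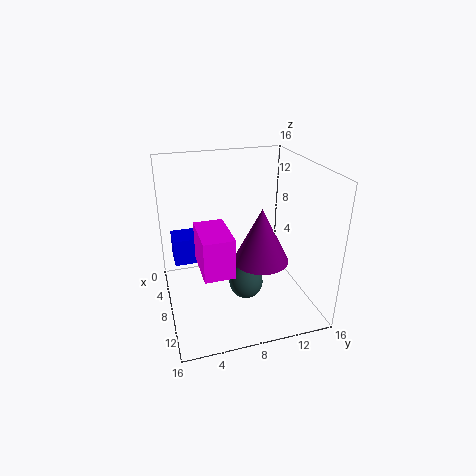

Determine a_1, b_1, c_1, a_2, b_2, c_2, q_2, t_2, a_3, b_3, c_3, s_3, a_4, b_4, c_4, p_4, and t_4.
a_1 = 8
b_1 = 9
c_1 = 2
a_2 = 4
b_2 = 1
c_2 = 5
q_2 = 4
t_2 = 3
a_3 = 10
b_3 = 10
c_3 = 6
s_3 = 3
a_4 = 9
b_4 = 3
c_4 = 7
p_4 = 5
t_4 = 4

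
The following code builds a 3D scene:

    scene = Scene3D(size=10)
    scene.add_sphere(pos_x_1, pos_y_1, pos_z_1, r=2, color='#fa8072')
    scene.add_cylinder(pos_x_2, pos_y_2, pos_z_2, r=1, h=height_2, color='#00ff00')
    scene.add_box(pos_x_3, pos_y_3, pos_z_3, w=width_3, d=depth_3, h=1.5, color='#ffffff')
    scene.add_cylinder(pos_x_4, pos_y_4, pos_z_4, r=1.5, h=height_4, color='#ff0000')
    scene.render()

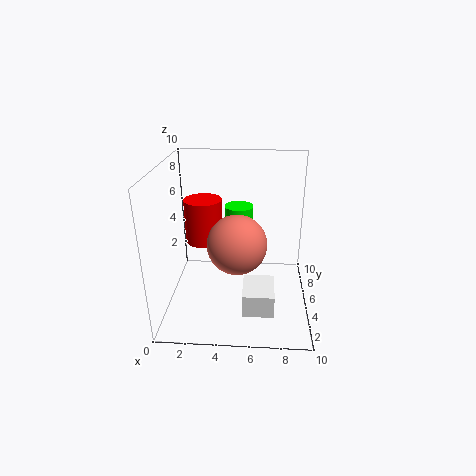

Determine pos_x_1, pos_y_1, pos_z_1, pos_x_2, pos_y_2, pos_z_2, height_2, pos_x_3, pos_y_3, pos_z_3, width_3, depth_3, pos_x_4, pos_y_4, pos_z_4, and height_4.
pos_x_1 = 5
pos_y_1 = 4
pos_z_1 = 5
pos_x_2 = 5
pos_y_2 = 6
pos_z_2 = 5
height_2 = 2
pos_x_3 = 5.5
pos_y_3 = 1
pos_z_3 = 1.5
width_3 = 2
depth_3 = 2.5
pos_x_4 = 2
pos_y_4 = 8.5
pos_z_4 = 3
height_4 = 3.5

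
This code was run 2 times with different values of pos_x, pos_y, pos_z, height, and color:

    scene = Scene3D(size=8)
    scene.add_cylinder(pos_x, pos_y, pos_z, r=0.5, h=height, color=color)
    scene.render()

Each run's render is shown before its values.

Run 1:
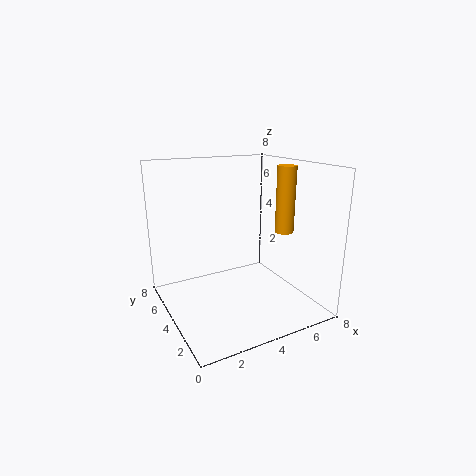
pos_x = 6, pos_y = 2.5, pos_z = 4.5, height = 3.5, color = 'orange'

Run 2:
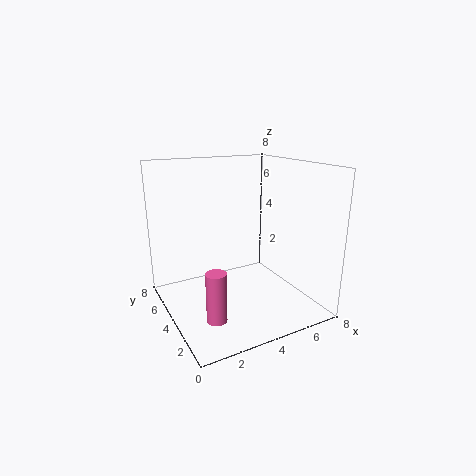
pos_x = 1.5, pos_y = 1.5, pos_z = 1, height = 2.5, color = 'hotpink'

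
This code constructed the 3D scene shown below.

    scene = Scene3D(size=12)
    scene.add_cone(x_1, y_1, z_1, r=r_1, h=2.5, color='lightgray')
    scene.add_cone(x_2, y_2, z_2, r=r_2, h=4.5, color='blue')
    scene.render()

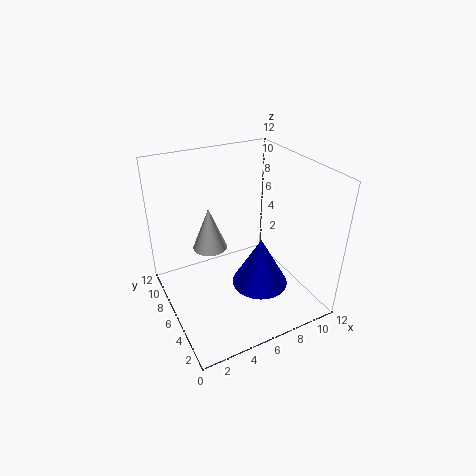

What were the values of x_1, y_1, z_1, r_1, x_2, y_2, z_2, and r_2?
x_1 = 1.5, y_1 = 1, z_1 = 9.5, r_1 = 1, x_2 = 8, y_2 = 5.5, z_2 = 1, r_2 = 2.5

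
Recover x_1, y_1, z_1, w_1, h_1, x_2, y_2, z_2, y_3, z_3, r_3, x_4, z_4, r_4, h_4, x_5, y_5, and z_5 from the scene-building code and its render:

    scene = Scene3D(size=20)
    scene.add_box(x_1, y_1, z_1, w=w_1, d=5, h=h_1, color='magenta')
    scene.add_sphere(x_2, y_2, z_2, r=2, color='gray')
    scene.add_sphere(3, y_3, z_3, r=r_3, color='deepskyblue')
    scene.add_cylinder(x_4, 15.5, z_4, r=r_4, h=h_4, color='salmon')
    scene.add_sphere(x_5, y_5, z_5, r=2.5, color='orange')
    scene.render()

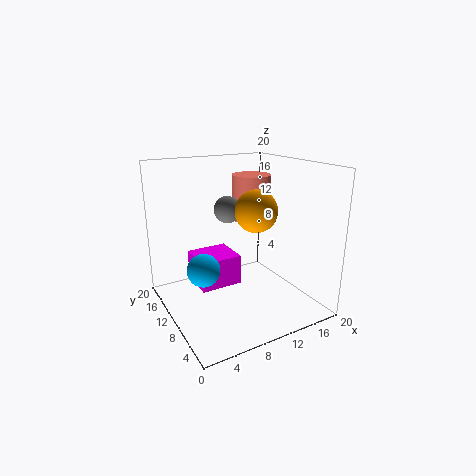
x_1 = 3.5
y_1 = 7.5
z_1 = 4.5
w_1 = 5.5
h_1 = 4
x_2 = 10.5
y_2 = 14
z_2 = 13
y_3 = 6
z_3 = 8.5
r_3 = 2
x_4 = 15.5
z_4 = 10.5
r_4 = 3
h_4 = 7
x_5 = 9
y_5 = 4
z_5 = 15.5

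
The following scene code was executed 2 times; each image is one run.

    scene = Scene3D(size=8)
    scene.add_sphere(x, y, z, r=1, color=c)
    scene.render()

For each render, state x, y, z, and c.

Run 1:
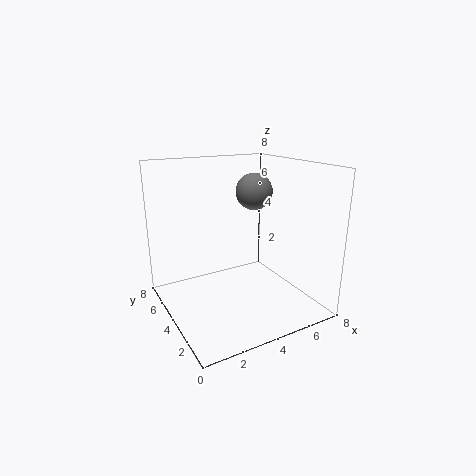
x = 5
y = 4
z = 6.5
c = 'gray'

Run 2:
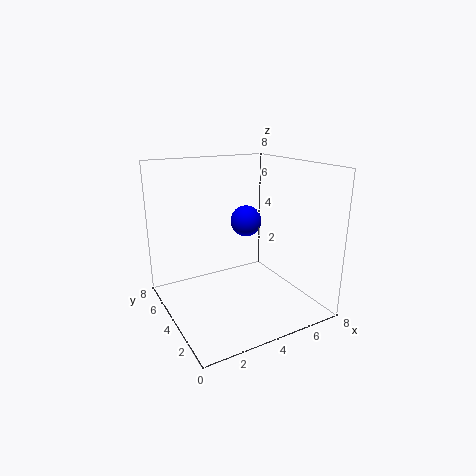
x = 6
y = 6.5
z = 4
c = 'blue'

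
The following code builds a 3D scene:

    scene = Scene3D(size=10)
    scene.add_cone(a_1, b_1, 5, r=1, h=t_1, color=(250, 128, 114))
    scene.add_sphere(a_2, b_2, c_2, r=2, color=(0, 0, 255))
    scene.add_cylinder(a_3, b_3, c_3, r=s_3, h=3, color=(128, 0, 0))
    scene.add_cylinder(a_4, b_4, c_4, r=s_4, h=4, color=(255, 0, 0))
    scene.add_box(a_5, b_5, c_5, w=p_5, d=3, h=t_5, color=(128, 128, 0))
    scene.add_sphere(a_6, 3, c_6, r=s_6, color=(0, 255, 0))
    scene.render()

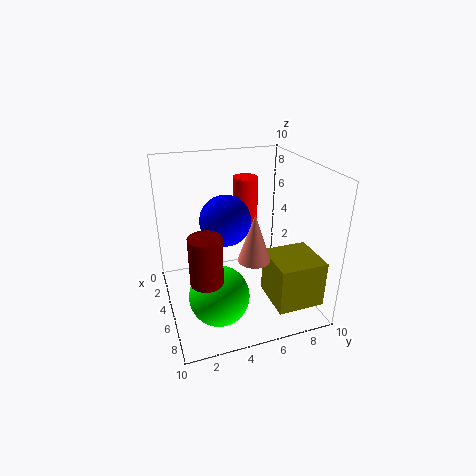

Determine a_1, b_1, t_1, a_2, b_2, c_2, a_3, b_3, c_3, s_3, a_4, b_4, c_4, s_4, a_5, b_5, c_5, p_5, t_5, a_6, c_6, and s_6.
a_1 = 8
b_1 = 5
t_1 = 3
a_2 = 2
b_2 = 5
c_2 = 5
a_3 = 8
b_3 = 2
c_3 = 4
s_3 = 1
a_4 = 1
b_4 = 7
c_4 = 4
s_4 = 1
a_5 = 7
b_5 = 6
c_5 = 2
p_5 = 3
t_5 = 3
a_6 = 7
c_6 = 2
s_6 = 2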